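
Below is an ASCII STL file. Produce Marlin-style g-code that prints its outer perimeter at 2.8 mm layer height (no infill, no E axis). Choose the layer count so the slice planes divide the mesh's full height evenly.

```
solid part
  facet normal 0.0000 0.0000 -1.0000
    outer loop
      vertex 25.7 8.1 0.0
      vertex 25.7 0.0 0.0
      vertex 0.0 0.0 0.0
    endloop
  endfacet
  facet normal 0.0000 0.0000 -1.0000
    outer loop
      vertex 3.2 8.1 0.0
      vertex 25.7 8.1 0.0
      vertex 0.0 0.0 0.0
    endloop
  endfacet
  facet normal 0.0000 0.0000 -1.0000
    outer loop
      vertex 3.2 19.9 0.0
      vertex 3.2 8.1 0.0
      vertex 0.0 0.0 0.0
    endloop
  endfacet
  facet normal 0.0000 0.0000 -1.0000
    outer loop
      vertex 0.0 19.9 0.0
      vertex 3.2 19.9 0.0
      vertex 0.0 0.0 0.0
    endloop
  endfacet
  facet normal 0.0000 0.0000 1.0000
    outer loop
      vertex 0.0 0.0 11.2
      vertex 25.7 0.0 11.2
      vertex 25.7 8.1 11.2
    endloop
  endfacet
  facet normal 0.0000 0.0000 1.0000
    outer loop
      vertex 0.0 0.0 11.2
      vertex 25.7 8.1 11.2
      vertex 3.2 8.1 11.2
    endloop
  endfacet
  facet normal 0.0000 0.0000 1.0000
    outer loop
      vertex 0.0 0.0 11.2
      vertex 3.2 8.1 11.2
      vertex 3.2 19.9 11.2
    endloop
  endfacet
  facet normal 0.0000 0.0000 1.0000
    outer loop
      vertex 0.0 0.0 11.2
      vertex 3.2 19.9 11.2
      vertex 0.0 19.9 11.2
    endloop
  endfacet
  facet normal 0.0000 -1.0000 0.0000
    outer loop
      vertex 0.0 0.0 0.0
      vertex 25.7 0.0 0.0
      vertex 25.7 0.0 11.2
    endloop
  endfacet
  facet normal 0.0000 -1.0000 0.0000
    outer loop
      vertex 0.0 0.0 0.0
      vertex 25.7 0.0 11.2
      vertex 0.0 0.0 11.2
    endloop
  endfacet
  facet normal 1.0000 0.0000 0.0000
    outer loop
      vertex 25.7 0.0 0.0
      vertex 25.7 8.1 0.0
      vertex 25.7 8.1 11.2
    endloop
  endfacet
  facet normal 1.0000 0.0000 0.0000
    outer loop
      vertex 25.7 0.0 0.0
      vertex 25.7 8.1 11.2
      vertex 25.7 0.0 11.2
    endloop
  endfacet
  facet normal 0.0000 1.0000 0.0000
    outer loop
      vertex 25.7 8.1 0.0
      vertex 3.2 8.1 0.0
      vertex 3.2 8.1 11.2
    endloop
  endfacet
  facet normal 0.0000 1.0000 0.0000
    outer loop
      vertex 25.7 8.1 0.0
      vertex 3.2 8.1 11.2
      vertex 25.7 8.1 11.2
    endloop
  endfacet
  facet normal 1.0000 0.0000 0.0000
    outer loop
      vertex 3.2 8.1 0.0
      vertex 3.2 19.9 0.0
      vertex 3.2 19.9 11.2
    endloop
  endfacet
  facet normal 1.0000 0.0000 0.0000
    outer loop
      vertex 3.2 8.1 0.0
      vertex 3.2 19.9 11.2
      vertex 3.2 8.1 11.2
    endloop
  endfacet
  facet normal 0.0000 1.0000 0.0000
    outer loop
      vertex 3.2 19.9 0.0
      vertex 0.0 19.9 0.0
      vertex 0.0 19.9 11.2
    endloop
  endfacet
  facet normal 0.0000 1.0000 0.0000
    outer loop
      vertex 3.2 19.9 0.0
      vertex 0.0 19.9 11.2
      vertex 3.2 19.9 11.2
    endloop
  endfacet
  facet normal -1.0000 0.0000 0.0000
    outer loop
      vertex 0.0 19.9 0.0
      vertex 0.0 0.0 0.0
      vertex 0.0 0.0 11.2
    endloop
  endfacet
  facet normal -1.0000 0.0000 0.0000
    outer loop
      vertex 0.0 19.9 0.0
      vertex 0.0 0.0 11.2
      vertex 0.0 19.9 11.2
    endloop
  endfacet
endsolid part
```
; perimeter-only toolpath
G21 ; units = mm
G90 ; absolute positioning
G28 ; home
; layer 1
G0 Z2.8
G0 X0.0 Y0.0
G1 X25.7 Y0.0
G1 X25.7 Y8.1
G1 X3.2 Y8.1
G1 X3.2 Y19.9
G1 X0.0 Y19.9
G1 X0.0 Y0.0
; layer 2
G0 Z5.6
G0 X0.0 Y0.0
G1 X25.7 Y0.0
G1 X25.7 Y8.1
G1 X3.2 Y8.1
G1 X3.2 Y19.9
G1 X0.0 Y19.9
G1 X0.0 Y0.0
; layer 3
G0 Z8.4
G0 X0.0 Y0.0
G1 X25.7 Y0.0
G1 X25.7 Y8.1
G1 X3.2 Y8.1
G1 X3.2 Y19.9
G1 X0.0 Y19.9
G1 X0.0 Y0.0
; layer 4
G0 Z11.2
G0 X0.0 Y0.0
G1 X25.7 Y0.0
G1 X25.7 Y8.1
G1 X3.2 Y8.1
G1 X3.2 Y19.9
G1 X0.0 Y19.9
G1 X0.0 Y0.0
M2 ; end

The solid is an L-shaped prism: outer 25.7 × 19.9 mm, arm thicknesses ≈ 8.1 mm (horizontal) and 3.2 mm (vertical), extruded 11.2 mm in z. Slicing at Δz = 2.8 mm — 4 equal slices spanning the solid's height, so layer i sits at z = i·h/4 — gives 4 non-empty perimeters. Each is a 6-segment closed polygon; G0 lifts to the layer z and rapids to the start vertex, then G1 traces the edges.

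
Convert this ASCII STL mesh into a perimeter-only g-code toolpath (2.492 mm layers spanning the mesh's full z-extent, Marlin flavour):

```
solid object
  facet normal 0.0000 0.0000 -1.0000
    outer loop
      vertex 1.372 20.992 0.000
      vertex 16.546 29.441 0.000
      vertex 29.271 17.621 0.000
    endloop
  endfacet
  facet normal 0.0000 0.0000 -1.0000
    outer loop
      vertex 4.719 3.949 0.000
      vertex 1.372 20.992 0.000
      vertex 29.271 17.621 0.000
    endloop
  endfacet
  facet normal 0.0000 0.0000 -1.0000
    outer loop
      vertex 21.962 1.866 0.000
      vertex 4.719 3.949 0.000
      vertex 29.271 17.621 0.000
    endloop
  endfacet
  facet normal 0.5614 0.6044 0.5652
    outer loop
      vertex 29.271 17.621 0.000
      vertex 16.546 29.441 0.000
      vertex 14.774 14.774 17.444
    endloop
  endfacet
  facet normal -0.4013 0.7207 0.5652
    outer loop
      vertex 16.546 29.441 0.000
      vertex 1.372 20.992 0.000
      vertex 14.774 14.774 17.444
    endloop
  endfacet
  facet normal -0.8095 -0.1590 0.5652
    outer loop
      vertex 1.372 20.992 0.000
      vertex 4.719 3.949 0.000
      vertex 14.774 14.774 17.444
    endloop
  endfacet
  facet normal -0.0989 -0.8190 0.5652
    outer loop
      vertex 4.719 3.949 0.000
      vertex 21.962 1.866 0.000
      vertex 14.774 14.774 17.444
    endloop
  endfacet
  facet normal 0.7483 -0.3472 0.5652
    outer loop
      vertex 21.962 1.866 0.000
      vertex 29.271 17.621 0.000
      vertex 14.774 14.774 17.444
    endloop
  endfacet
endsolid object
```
; perimeter-only toolpath
G21 ; units = mm
G90 ; absolute positioning
G28 ; home
; layer 1
G0 Z2.492
G0 X27.200 Y17.214
G1 X16.293 Y27.346
G1 X3.287 Y20.104
G1 X6.155 Y5.495
G1 X20.935 Y3.710
G1 X27.200 Y17.214
; layer 2
G0 Z4.984
G0 X25.129 Y16.808
G1 X16.040 Y25.250
G1 X5.201 Y19.215
G1 X7.592 Y7.042
G1 X19.908 Y5.554
G1 X25.129 Y16.808
; layer 3
G0 Z7.476
G0 X23.058 Y16.401
G1 X15.787 Y23.155
G1 X7.116 Y18.327
G1 X9.028 Y8.588
G1 X18.881 Y7.398
G1 X23.058 Y16.401
; layer 4
G0 Z9.968
G0 X20.987 Y15.994
G1 X15.533 Y21.060
G1 X9.030 Y17.439
G1 X10.465 Y10.135
G1 X17.855 Y9.242
G1 X20.987 Y15.994
; layer 5
G0 Z12.460
G0 X18.916 Y15.587
G1 X15.280 Y18.965
G1 X10.945 Y16.551
G1 X11.901 Y11.681
G1 X16.828 Y11.086
G1 X18.916 Y15.587
; layer 6
G0 Z14.952
G0 X16.845 Y15.181
G1 X15.027 Y16.869
G1 X12.859 Y15.662
G1 X13.338 Y13.228
G1 X15.801 Y12.930
G1 X16.845 Y15.181
M2 ; end

The solid is a regular 5-sided pyramid, base circumscribed radius ≈ 14.8 mm, apex at z ≈ 17.4 mm. Slicing at Δz = 2.492 mm — 7 equal slices spanning the solid's height, so layer i sits at z = i·h/7 — gives 6 non-empty perimeters. Each is a 5-segment closed polygon; G0 lifts to the layer z and rapids to the start vertex, then G1 traces the edges. The cross-section shrinks linearly with z (the slice at the apex is degenerate and omitted).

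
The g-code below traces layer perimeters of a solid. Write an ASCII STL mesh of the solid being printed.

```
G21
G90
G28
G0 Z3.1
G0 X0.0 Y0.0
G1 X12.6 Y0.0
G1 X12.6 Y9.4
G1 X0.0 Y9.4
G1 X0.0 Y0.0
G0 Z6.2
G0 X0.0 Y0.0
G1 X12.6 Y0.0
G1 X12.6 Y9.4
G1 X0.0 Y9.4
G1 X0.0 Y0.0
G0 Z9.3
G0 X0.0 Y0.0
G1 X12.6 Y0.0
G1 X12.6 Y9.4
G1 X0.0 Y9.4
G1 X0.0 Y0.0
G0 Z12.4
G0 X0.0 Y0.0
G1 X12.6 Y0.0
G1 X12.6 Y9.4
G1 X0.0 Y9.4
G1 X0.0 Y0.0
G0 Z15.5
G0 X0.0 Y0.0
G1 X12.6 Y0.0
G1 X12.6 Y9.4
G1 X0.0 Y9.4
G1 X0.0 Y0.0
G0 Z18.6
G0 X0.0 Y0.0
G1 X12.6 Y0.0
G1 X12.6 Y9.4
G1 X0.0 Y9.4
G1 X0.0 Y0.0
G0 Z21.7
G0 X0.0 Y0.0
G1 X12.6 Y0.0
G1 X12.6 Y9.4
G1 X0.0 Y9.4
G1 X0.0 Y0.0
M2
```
solid part
  facet normal 0.0000 0.0000 -1.0000
    outer loop
      vertex 12.6 9.4 0.0
      vertex 12.6 0.0 0.0
      vertex 0.0 0.0 0.0
    endloop
  endfacet
  facet normal 0.0000 0.0000 -1.0000
    outer loop
      vertex 0.0 9.4 0.0
      vertex 12.6 9.4 0.0
      vertex 0.0 0.0 0.0
    endloop
  endfacet
  facet normal 0.0000 0.0000 1.0000
    outer loop
      vertex 0.0 0.0 21.7
      vertex 12.6 0.0 21.7
      vertex 12.6 9.4 21.7
    endloop
  endfacet
  facet normal 0.0000 0.0000 1.0000
    outer loop
      vertex 0.0 0.0 21.7
      vertex 12.6 9.4 21.7
      vertex 0.0 9.4 21.7
    endloop
  endfacet
  facet normal 0.0000 -1.0000 0.0000
    outer loop
      vertex 0.0 0.0 0.0
      vertex 12.6 0.0 0.0
      vertex 12.6 0.0 21.7
    endloop
  endfacet
  facet normal 0.0000 -1.0000 0.0000
    outer loop
      vertex 0.0 0.0 0.0
      vertex 12.6 0.0 21.7
      vertex 0.0 0.0 21.7
    endloop
  endfacet
  facet normal 0.0000 1.0000 0.0000
    outer loop
      vertex 12.6 9.4 21.7
      vertex 12.6 9.4 0.0
      vertex 0.0 9.4 0.0
    endloop
  endfacet
  facet normal 0.0000 1.0000 0.0000
    outer loop
      vertex 0.0 9.4 21.7
      vertex 12.6 9.4 21.7
      vertex 0.0 9.4 0.0
    endloop
  endfacet
  facet normal -1.0000 0.0000 0.0000
    outer loop
      vertex 0.0 9.4 21.7
      vertex 0.0 9.4 0.0
      vertex 0.0 0.0 0.0
    endloop
  endfacet
  facet normal -1.0000 0.0000 0.0000
    outer loop
      vertex 0.0 0.0 21.7
      vertex 0.0 9.4 21.7
      vertex 0.0 0.0 0.0
    endloop
  endfacet
  facet normal 1.0000 0.0000 0.0000
    outer loop
      vertex 12.6 0.0 0.0
      vertex 12.6 9.4 0.0
      vertex 12.6 9.4 21.7
    endloop
  endfacet
  facet normal 1.0000 0.0000 0.0000
    outer loop
      vertex 12.6 0.0 0.0
      vertex 12.6 9.4 21.7
      vertex 12.6 0.0 21.7
    endloop
  endfacet
endsolid part

The G0 Z moves step by Δz≈3.1 mm. Every layer's G1 loop is the same polygon, so the solid is a straight extrusion of it from z=0 to z≈21.7. Closing with flat bottom and top caps and triangulating gives 12 facets — a rectangular box, roughly 12.6 × 9.4 mm footprint and 21.7 mm tall.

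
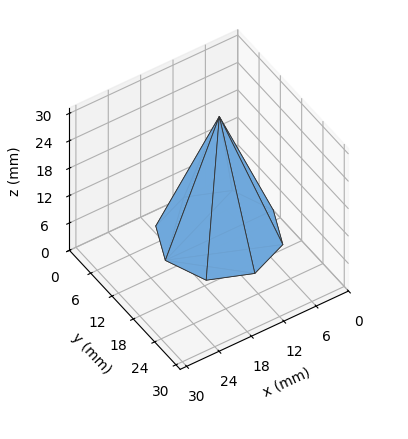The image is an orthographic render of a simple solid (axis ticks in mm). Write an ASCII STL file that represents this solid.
Reading the render: the shape is a regular 8-sided pyramid, base circumscribed radius ≈ 10 mm, apex at z ≈ 26 mm (dimensions read to the nearest mm from the axis ticks). For the STL, each face is triangulated and given an outward normal.

solid part
  facet normal 0.0000 0.0000 -1.0000
    outer loop
      vertex 10.0 20.0 0.0
      vertex 17.1 17.1 0.0
      vertex 20.0 10.0 0.0
    endloop
  endfacet
  facet normal 0.0000 0.0000 -1.0000
    outer loop
      vertex 2.9 17.1 0.0
      vertex 10.0 20.0 0.0
      vertex 20.0 10.0 0.0
    endloop
  endfacet
  facet normal 0.0000 0.0000 -1.0000
    outer loop
      vertex 0.0 10.0 0.0
      vertex 2.9 17.1 0.0
      vertex 20.0 10.0 0.0
    endloop
  endfacet
  facet normal 0.0000 0.0000 -1.0000
    outer loop
      vertex 2.9 2.9 0.0
      vertex 0.0 10.0 0.0
      vertex 20.0 10.0 0.0
    endloop
  endfacet
  facet normal 0.0000 0.0000 -1.0000
    outer loop
      vertex 10.0 0.0 0.0
      vertex 2.9 2.9 0.0
      vertex 20.0 10.0 0.0
    endloop
  endfacet
  facet normal 0.0000 0.0000 -1.0000
    outer loop
      vertex 17.1 2.9 0.0
      vertex 10.0 0.0 0.0
      vertex 20.0 10.0 0.0
    endloop
  endfacet
  facet normal 0.8721 0.3562 0.3354
    outer loop
      vertex 20.0 10.0 0.0
      vertex 17.1 17.1 0.0
      vertex 10.0 10.0 26.0
    endloop
  endfacet
  facet normal 0.3562 0.8721 0.3354
    outer loop
      vertex 17.1 17.1 0.0
      vertex 10.0 20.0 0.0
      vertex 10.0 10.0 26.0
    endloop
  endfacet
  facet normal -0.3562 0.8721 0.3354
    outer loop
      vertex 10.0 20.0 0.0
      vertex 2.9 17.1 0.0
      vertex 10.0 10.0 26.0
    endloop
  endfacet
  facet normal -0.8721 0.3562 0.3354
    outer loop
      vertex 2.9 17.1 0.0
      vertex 0.0 10.0 0.0
      vertex 10.0 10.0 26.0
    endloop
  endfacet
  facet normal -0.8721 -0.3562 0.3354
    outer loop
      vertex 0.0 10.0 0.0
      vertex 2.9 2.9 0.0
      vertex 10.0 10.0 26.0
    endloop
  endfacet
  facet normal -0.3562 -0.8721 0.3354
    outer loop
      vertex 2.9 2.9 0.0
      vertex 10.0 0.0 0.0
      vertex 10.0 10.0 26.0
    endloop
  endfacet
  facet normal 0.3562 -0.8721 0.3354
    outer loop
      vertex 10.0 0.0 0.0
      vertex 17.1 2.9 0.0
      vertex 10.0 10.0 26.0
    endloop
  endfacet
  facet normal 0.8721 -0.3562 0.3354
    outer loop
      vertex 17.1 2.9 0.0
      vertex 20.0 10.0 0.0
      vertex 10.0 10.0 26.0
    endloop
  endfacet
endsolid part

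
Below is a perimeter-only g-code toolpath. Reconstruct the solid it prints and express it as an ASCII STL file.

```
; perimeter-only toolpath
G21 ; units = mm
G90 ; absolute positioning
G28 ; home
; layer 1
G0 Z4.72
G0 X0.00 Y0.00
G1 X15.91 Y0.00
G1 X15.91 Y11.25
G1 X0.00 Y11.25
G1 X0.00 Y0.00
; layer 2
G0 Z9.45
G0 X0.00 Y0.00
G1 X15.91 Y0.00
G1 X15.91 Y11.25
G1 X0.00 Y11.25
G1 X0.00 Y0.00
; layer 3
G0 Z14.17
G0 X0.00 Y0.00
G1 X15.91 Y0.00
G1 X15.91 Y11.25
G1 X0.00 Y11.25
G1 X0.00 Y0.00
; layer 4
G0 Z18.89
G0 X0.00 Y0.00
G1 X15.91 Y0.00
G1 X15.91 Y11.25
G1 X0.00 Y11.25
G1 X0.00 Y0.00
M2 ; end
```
solid part
  facet normal 0.0000 0.0000 -1.0000
    outer loop
      vertex 15.91 11.25 0.00
      vertex 15.91 0.00 0.00
      vertex 0.00 0.00 0.00
    endloop
  endfacet
  facet normal 0.0000 0.0000 -1.0000
    outer loop
      vertex 0.00 11.25 0.00
      vertex 15.91 11.25 0.00
      vertex 0.00 0.00 0.00
    endloop
  endfacet
  facet normal 0.0000 0.0000 1.0000
    outer loop
      vertex 0.00 0.00 18.89
      vertex 15.91 0.00 18.89
      vertex 15.91 11.25 18.89
    endloop
  endfacet
  facet normal 0.0000 0.0000 1.0000
    outer loop
      vertex 0.00 0.00 18.89
      vertex 15.91 11.25 18.89
      vertex 0.00 11.25 18.89
    endloop
  endfacet
  facet normal 0.0000 -1.0000 0.0000
    outer loop
      vertex 0.00 0.00 0.00
      vertex 15.91 0.00 0.00
      vertex 15.91 0.00 18.89
    endloop
  endfacet
  facet normal 0.0000 -1.0000 0.0000
    outer loop
      vertex 0.00 0.00 0.00
      vertex 15.91 0.00 18.89
      vertex 0.00 0.00 18.89
    endloop
  endfacet
  facet normal 0.0000 1.0000 0.0000
    outer loop
      vertex 15.91 11.25 18.89
      vertex 15.91 11.25 0.00
      vertex 0.00 11.25 0.00
    endloop
  endfacet
  facet normal 0.0000 1.0000 0.0000
    outer loop
      vertex 0.00 11.25 18.89
      vertex 15.91 11.25 18.89
      vertex 0.00 11.25 0.00
    endloop
  endfacet
  facet normal -1.0000 0.0000 0.0000
    outer loop
      vertex 0.00 11.25 18.89
      vertex 0.00 11.25 0.00
      vertex 0.00 0.00 0.00
    endloop
  endfacet
  facet normal -1.0000 0.0000 0.0000
    outer loop
      vertex 0.00 0.00 18.89
      vertex 0.00 11.25 18.89
      vertex 0.00 0.00 0.00
    endloop
  endfacet
  facet normal 1.0000 0.0000 0.0000
    outer loop
      vertex 15.91 0.00 0.00
      vertex 15.91 11.25 0.00
      vertex 15.91 11.25 18.89
    endloop
  endfacet
  facet normal 1.0000 0.0000 0.0000
    outer loop
      vertex 15.91 0.00 0.00
      vertex 15.91 11.25 18.89
      vertex 15.91 0.00 18.89
    endloop
  endfacet
endsolid part

The G0 Z moves step by Δz≈4.72 mm. Every layer's G1 loop is the same polygon, so the solid is a straight extrusion of it from z=0 to z≈18.9. Closing with flat bottom and top caps and triangulating gives 12 facets — a rectangular box, roughly 15.9 × 11.2 mm footprint and 18.9 mm tall.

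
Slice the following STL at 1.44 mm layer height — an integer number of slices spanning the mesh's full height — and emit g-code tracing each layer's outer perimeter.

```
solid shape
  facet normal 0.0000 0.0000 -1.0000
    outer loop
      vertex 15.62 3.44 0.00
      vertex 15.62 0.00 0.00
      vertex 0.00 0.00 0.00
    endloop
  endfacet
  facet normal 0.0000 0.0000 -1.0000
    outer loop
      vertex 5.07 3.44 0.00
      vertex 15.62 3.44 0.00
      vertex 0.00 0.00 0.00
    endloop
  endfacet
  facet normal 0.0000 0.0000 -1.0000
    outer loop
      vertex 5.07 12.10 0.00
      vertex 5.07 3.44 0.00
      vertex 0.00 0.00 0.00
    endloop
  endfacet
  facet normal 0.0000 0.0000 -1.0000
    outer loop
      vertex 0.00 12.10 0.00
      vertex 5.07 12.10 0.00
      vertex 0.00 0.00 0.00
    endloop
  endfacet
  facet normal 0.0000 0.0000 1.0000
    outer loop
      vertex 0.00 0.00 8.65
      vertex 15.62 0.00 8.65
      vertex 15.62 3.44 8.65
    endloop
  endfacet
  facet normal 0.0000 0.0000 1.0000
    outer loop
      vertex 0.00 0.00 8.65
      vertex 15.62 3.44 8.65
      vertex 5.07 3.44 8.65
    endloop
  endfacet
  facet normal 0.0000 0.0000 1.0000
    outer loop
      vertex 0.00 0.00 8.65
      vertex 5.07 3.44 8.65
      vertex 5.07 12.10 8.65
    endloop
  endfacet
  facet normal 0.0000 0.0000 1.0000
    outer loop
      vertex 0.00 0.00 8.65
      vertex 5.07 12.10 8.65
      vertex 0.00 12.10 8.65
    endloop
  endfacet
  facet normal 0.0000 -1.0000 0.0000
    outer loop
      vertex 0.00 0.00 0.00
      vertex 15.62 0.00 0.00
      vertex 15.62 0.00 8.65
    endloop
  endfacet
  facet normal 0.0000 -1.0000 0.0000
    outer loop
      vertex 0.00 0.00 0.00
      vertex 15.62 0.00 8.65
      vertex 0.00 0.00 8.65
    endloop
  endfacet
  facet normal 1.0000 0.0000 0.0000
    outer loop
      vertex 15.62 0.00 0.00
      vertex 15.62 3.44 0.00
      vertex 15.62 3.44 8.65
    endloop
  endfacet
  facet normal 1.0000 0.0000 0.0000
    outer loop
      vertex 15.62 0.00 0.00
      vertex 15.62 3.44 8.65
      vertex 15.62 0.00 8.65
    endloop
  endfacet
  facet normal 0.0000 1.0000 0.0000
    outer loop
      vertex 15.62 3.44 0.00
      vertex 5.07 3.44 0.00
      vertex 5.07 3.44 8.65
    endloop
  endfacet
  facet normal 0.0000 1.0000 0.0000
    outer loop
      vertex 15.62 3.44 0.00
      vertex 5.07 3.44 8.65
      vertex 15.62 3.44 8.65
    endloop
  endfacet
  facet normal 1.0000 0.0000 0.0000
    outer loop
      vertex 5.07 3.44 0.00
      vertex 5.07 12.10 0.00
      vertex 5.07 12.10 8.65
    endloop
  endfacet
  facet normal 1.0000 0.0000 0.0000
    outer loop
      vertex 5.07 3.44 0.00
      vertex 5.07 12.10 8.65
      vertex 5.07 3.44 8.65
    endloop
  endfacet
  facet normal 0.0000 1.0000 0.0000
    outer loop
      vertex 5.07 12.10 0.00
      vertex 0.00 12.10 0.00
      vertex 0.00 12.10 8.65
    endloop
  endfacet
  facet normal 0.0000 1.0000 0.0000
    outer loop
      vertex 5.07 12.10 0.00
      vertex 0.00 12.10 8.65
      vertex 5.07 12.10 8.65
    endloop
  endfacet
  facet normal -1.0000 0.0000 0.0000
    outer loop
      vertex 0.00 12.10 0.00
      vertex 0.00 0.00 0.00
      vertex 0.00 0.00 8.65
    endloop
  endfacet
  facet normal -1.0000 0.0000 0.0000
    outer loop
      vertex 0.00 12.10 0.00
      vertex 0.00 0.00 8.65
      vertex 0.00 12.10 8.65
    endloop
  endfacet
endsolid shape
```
; perimeter-only toolpath
G21 ; units = mm
G90 ; absolute positioning
G28 ; home
; layer 1
G0 Z1.44
G0 X0.00 Y0.00
G1 X15.62 Y0.00
G1 X15.62 Y3.44
G1 X5.07 Y3.44
G1 X5.07 Y12.10
G1 X0.00 Y12.10
G1 X0.00 Y0.00
; layer 2
G0 Z2.88
G0 X0.00 Y0.00
G1 X15.62 Y0.00
G1 X15.62 Y3.44
G1 X5.07 Y3.44
G1 X5.07 Y12.10
G1 X0.00 Y12.10
G1 X0.00 Y0.00
; layer 3
G0 Z4.33
G0 X0.00 Y0.00
G1 X15.62 Y0.00
G1 X15.62 Y3.44
G1 X5.07 Y3.44
G1 X5.07 Y12.10
G1 X0.00 Y12.10
G1 X0.00 Y0.00
; layer 4
G0 Z5.77
G0 X0.00 Y0.00
G1 X15.62 Y0.00
G1 X15.62 Y3.44
G1 X5.07 Y3.44
G1 X5.07 Y12.10
G1 X0.00 Y12.10
G1 X0.00 Y0.00
; layer 5
G0 Z7.21
G0 X0.00 Y0.00
G1 X15.62 Y0.00
G1 X15.62 Y3.44
G1 X5.07 Y3.44
G1 X5.07 Y12.10
G1 X0.00 Y12.10
G1 X0.00 Y0.00
; layer 6
G0 Z8.65
G0 X0.00 Y0.00
G1 X15.62 Y0.00
G1 X15.62 Y3.44
G1 X5.07 Y3.44
G1 X5.07 Y12.10
G1 X0.00 Y12.10
G1 X0.00 Y0.00
M2 ; end

The solid is an L-shaped prism: outer 15.6 × 12.1 mm, arm thicknesses ≈ 3.44 mm (horizontal) and 5.07 mm (vertical), extruded 8.65 mm in z. Slicing at Δz = 1.44 mm — 6 equal slices spanning the solid's height, so layer i sits at z = i·h/6 — gives 6 non-empty perimeters. Each is a 6-segment closed polygon; G0 lifts to the layer z and rapids to the start vertex, then G1 traces the edges.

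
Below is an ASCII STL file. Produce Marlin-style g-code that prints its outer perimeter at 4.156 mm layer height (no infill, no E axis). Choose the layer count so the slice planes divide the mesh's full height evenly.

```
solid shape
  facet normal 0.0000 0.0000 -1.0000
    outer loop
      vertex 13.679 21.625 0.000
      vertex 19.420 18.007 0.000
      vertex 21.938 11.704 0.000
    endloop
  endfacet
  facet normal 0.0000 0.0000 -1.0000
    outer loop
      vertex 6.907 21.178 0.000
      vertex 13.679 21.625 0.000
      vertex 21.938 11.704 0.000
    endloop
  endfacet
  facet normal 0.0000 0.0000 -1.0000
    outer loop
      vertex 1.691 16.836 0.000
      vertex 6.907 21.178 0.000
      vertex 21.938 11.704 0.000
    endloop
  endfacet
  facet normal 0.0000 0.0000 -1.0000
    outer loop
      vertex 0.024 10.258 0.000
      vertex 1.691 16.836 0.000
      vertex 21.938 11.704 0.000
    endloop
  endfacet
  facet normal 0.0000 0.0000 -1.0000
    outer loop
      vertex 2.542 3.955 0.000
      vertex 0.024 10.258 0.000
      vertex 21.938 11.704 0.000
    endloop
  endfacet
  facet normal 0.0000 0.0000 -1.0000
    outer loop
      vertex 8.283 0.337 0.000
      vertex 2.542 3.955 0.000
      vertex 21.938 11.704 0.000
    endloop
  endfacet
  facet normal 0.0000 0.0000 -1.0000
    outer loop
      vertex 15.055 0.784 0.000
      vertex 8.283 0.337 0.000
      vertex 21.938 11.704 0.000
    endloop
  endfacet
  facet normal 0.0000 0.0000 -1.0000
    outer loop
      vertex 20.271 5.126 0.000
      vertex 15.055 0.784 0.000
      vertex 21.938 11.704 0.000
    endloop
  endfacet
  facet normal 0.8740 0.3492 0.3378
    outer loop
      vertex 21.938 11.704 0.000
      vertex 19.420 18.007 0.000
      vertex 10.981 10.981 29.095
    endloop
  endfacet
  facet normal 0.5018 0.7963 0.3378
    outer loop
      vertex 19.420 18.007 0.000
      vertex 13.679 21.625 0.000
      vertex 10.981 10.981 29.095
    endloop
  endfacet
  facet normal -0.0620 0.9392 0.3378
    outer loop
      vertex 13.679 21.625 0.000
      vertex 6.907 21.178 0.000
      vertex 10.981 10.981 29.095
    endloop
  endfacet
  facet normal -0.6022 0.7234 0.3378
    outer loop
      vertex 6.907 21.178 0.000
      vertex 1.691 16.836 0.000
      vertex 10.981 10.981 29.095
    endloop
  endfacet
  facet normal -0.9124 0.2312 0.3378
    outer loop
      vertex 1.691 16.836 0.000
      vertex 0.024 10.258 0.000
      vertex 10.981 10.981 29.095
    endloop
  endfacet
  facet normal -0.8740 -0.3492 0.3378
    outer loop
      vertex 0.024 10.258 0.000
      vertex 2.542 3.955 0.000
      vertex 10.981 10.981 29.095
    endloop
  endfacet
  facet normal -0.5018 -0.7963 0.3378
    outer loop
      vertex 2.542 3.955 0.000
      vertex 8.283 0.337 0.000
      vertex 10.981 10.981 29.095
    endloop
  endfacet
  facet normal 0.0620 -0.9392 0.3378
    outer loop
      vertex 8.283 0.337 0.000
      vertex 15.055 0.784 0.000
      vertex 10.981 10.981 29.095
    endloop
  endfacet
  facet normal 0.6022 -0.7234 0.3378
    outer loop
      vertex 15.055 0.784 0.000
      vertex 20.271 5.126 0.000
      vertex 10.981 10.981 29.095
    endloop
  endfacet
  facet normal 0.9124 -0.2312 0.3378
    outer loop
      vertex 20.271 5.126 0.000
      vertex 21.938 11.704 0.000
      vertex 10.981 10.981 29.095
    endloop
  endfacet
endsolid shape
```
; perimeter-only toolpath
G21 ; units = mm
G90 ; absolute positioning
G28 ; home
; layer 1
G0 Z4.156
G0 X20.373 Y11.601
G1 X18.214 Y17.003
G1 X13.294 Y20.104
G1 X7.489 Y19.721
G1 X3.018 Y16.000
G1 X1.589 Y10.361
G1 X3.748 Y4.959
G1 X8.668 Y1.858
G1 X14.473 Y2.241
G1 X18.944 Y5.962
G1 X20.373 Y11.601
; layer 2
G0 Z8.313
G0 X18.807 Y11.497
G1 X17.009 Y16.000
G1 X12.908 Y18.584
G1 X8.071 Y18.265
G1 X4.345 Y15.163
G1 X3.155 Y10.465
G1 X4.953 Y5.962
G1 X9.054 Y3.378
G1 X13.891 Y3.697
G1 X17.617 Y6.799
G1 X18.807 Y11.497
; layer 3
G0 Z12.469
G0 X17.242 Y11.394
G1 X15.803 Y14.996
G1 X12.523 Y17.063
G1 X8.653 Y16.808
G1 X5.672 Y14.327
G1 X4.720 Y10.568
G1 X6.159 Y6.966
G1 X9.439 Y4.899
G1 X13.309 Y5.154
G1 X16.290 Y7.635
G1 X17.242 Y11.394
; layer 4
G0 Z16.626
G0 X15.677 Y11.291
G1 X14.598 Y13.992
G1 X12.137 Y15.543
G1 X9.235 Y15.351
G1 X7.000 Y13.490
G1 X6.285 Y10.671
G1 X7.364 Y7.970
G1 X9.825 Y6.419
G1 X12.727 Y6.611
G1 X14.962 Y8.472
G1 X15.677 Y11.291
; layer 5
G0 Z20.782
G0 X14.112 Y11.188
G1 X13.392 Y12.988
G1 X11.752 Y14.022
G1 X9.817 Y13.894
G1 X8.327 Y12.654
G1 X7.850 Y10.774
G1 X8.570 Y8.974
G1 X10.210 Y7.940
G1 X12.145 Y8.068
G1 X13.635 Y9.308
G1 X14.112 Y11.188
; layer 6
G0 Z24.939
G0 X12.546 Y11.084
G1 X12.187 Y11.985
G1 X11.366 Y12.502
G1 X10.399 Y12.438
G1 X9.654 Y11.817
G1 X9.416 Y10.878
G1 X9.775 Y9.977
G1 X10.596 Y9.460
G1 X11.563 Y9.524
G1 X12.308 Y10.145
G1 X12.546 Y11.084
M2 ; end

The solid is a regular 10-sided pyramid, base circumscribed radius ≈ 11 mm, apex at z ≈ 29.1 mm. Slicing at Δz = 4.156 mm — 7 equal slices spanning the solid's height, so layer i sits at z = i·h/7 — gives 6 non-empty perimeters. Each is a 10-segment closed polygon; G0 lifts to the layer z and rapids to the start vertex, then G1 traces the edges. The cross-section shrinks linearly with z (the slice at the apex is degenerate and omitted).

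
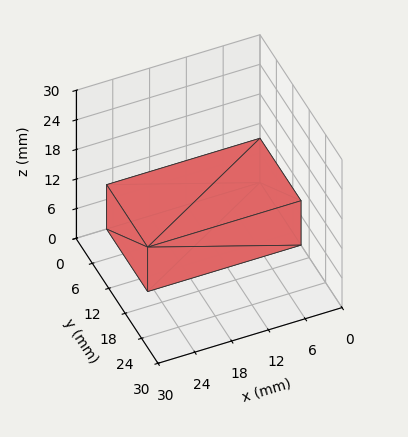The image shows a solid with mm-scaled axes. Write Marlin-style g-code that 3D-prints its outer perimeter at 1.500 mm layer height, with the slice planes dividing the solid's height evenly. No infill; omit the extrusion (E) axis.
Reading the render: the shape is a rectangular box, roughly 25 × 15 mm footprint and 9 mm tall (dimensions read to the nearest mm from the axis ticks). For the g-code, the solid's height is divided into equal slices at the stated Δz and each level perimeter traced with G1 moves after a G0 lift.

; perimeter-only toolpath
G21 ; units = mm
G90 ; absolute positioning
G28 ; home
; layer 1
G0 Z1.500
G0 X0.000 Y0.000
G1 X25.000 Y0.000
G1 X25.000 Y15.000
G1 X0.000 Y15.000
G1 X0.000 Y0.000
; layer 2
G0 Z3.000
G0 X0.000 Y0.000
G1 X25.000 Y0.000
G1 X25.000 Y15.000
G1 X0.000 Y15.000
G1 X0.000 Y0.000
; layer 3
G0 Z4.500
G0 X0.000 Y0.000
G1 X25.000 Y0.000
G1 X25.000 Y15.000
G1 X0.000 Y15.000
G1 X0.000 Y0.000
; layer 4
G0 Z6.000
G0 X0.000 Y0.000
G1 X25.000 Y0.000
G1 X25.000 Y15.000
G1 X0.000 Y15.000
G1 X0.000 Y0.000
; layer 5
G0 Z7.500
G0 X0.000 Y0.000
G1 X25.000 Y0.000
G1 X25.000 Y15.000
G1 X0.000 Y15.000
G1 X0.000 Y0.000
; layer 6
G0 Z9.000
G0 X0.000 Y0.000
G1 X25.000 Y0.000
G1 X25.000 Y15.000
G1 X0.000 Y15.000
G1 X0.000 Y0.000
M2 ; end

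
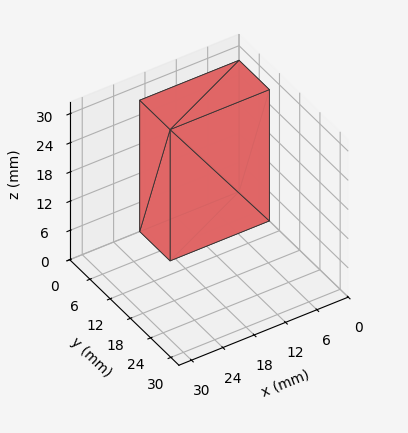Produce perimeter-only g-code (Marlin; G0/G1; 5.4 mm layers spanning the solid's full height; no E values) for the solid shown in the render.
Reading the render: the shape is a rectangular box, roughly 19 × 9 mm footprint and 27 mm tall (dimensions read to the nearest mm from the axis ticks). For the g-code, the solid's height is divided into equal slices at the stated Δz and each level perimeter traced with G1 moves after a G0 lift.

; perimeter-only toolpath
G21 ; units = mm
G90 ; absolute positioning
G28 ; home
; layer 1
G0 Z5.4
G0 X0.0 Y0.0
G1 X19.0 Y0.0
G1 X19.0 Y9.0
G1 X0.0 Y9.0
G1 X0.0 Y0.0
; layer 2
G0 Z10.8
G0 X0.0 Y0.0
G1 X19.0 Y0.0
G1 X19.0 Y9.0
G1 X0.0 Y9.0
G1 X0.0 Y0.0
; layer 3
G0 Z16.2
G0 X0.0 Y0.0
G1 X19.0 Y0.0
G1 X19.0 Y9.0
G1 X0.0 Y9.0
G1 X0.0 Y0.0
; layer 4
G0 Z21.6
G0 X0.0 Y0.0
G1 X19.0 Y0.0
G1 X19.0 Y9.0
G1 X0.0 Y9.0
G1 X0.0 Y0.0
; layer 5
G0 Z27.0
G0 X0.0 Y0.0
G1 X19.0 Y0.0
G1 X19.0 Y9.0
G1 X0.0 Y9.0
G1 X0.0 Y0.0
M2 ; end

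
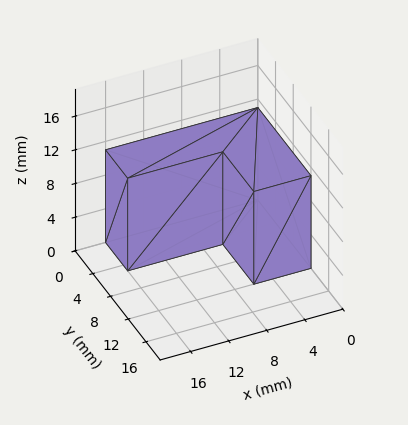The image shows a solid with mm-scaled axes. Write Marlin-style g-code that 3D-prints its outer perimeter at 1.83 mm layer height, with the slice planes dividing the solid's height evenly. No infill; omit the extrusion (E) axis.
Reading the render: the shape is an L-shaped prism: outer 16 × 12 mm, arm thicknesses ≈ 5 mm (horizontal) and 6 mm (vertical), extruded 11 mm in z (dimensions read to the nearest mm from the axis ticks). For the g-code, the solid's height is divided into equal slices at the stated Δz and each level perimeter traced with G1 moves after a G0 lift.

; perimeter-only toolpath
G21 ; units = mm
G90 ; absolute positioning
G28 ; home
; layer 1
G0 Z1.83
G0 X0.00 Y0.00
G1 X16.00 Y0.00
G1 X16.00 Y5.00
G1 X6.00 Y5.00
G1 X6.00 Y12.00
G1 X0.00 Y12.00
G1 X0.00 Y0.00
; layer 2
G0 Z3.67
G0 X0.00 Y0.00
G1 X16.00 Y0.00
G1 X16.00 Y5.00
G1 X6.00 Y5.00
G1 X6.00 Y12.00
G1 X0.00 Y12.00
G1 X0.00 Y0.00
; layer 3
G0 Z5.50
G0 X0.00 Y0.00
G1 X16.00 Y0.00
G1 X16.00 Y5.00
G1 X6.00 Y5.00
G1 X6.00 Y12.00
G1 X0.00 Y12.00
G1 X0.00 Y0.00
; layer 4
G0 Z7.33
G0 X0.00 Y0.00
G1 X16.00 Y0.00
G1 X16.00 Y5.00
G1 X6.00 Y5.00
G1 X6.00 Y12.00
G1 X0.00 Y12.00
G1 X0.00 Y0.00
; layer 5
G0 Z9.17
G0 X0.00 Y0.00
G1 X16.00 Y0.00
G1 X16.00 Y5.00
G1 X6.00 Y5.00
G1 X6.00 Y12.00
G1 X0.00 Y12.00
G1 X0.00 Y0.00
; layer 6
G0 Z11.00
G0 X0.00 Y0.00
G1 X16.00 Y0.00
G1 X16.00 Y5.00
G1 X6.00 Y5.00
G1 X6.00 Y12.00
G1 X0.00 Y12.00
G1 X0.00 Y0.00
M2 ; end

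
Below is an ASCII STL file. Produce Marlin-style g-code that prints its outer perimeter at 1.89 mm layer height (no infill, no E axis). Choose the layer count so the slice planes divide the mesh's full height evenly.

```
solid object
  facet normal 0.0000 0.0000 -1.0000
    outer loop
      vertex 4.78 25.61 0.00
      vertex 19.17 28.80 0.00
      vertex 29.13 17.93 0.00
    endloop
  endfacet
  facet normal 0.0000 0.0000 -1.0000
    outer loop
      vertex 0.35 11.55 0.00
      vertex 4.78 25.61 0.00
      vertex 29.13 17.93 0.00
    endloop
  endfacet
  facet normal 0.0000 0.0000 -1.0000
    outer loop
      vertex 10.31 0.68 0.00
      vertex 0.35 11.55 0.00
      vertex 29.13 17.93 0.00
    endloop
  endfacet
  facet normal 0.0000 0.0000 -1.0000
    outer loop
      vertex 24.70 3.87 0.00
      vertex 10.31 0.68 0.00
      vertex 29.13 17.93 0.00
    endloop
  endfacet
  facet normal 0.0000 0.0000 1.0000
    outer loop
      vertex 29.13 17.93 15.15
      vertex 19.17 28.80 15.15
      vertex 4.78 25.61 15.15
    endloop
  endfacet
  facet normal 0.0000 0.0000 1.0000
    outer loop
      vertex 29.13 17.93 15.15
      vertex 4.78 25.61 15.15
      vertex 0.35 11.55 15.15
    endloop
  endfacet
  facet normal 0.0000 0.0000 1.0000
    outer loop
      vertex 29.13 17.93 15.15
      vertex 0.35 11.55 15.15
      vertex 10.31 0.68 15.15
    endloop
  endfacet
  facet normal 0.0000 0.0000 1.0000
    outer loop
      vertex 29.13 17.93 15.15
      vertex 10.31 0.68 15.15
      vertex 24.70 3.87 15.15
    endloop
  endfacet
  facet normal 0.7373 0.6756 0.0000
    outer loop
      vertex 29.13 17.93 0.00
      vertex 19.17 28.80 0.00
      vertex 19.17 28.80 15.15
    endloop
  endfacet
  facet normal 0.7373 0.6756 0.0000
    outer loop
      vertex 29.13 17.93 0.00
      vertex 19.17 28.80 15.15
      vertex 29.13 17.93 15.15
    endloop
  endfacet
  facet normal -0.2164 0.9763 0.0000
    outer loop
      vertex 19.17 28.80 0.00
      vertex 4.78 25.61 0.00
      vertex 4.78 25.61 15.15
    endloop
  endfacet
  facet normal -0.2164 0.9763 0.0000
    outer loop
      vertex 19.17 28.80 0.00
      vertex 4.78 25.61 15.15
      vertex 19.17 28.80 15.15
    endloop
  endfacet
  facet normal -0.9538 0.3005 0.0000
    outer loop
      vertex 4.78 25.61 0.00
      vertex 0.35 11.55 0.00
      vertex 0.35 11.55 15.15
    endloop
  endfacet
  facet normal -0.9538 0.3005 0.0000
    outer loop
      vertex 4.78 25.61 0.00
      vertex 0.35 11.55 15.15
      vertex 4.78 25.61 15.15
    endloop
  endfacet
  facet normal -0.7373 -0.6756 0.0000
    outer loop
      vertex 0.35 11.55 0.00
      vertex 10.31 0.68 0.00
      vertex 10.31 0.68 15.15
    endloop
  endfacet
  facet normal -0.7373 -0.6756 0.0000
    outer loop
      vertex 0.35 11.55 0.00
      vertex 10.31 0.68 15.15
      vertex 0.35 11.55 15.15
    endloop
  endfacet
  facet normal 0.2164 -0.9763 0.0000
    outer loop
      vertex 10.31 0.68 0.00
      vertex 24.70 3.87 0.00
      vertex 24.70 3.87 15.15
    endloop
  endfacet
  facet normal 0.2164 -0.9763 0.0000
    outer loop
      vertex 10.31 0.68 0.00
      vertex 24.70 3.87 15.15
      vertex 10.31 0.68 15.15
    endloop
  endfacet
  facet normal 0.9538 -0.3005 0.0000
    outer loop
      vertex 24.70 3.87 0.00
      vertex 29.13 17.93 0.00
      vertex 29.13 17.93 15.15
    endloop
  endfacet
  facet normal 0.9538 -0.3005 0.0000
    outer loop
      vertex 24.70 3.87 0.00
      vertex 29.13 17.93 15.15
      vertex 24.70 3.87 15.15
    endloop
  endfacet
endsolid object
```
; perimeter-only toolpath
G21 ; units = mm
G90 ; absolute positioning
G28 ; home
; layer 1
G0 Z1.89
G0 X29.13 Y17.93
G1 X19.17 Y28.80
G1 X4.78 Y25.61
G1 X0.35 Y11.55
G1 X10.31 Y0.68
G1 X24.70 Y3.87
G1 X29.13 Y17.93
; layer 2
G0 Z3.79
G0 X29.13 Y17.93
G1 X19.17 Y28.80
G1 X4.78 Y25.61
G1 X0.35 Y11.55
G1 X10.31 Y0.68
G1 X24.70 Y3.87
G1 X29.13 Y17.93
; layer 3
G0 Z5.68
G0 X29.13 Y17.93
G1 X19.17 Y28.80
G1 X4.78 Y25.61
G1 X0.35 Y11.55
G1 X10.31 Y0.68
G1 X24.70 Y3.87
G1 X29.13 Y17.93
; layer 4
G0 Z7.58
G0 X29.13 Y17.93
G1 X19.17 Y28.80
G1 X4.78 Y25.61
G1 X0.35 Y11.55
G1 X10.31 Y0.68
G1 X24.70 Y3.87
G1 X29.13 Y17.93
; layer 5
G0 Z9.47
G0 X29.13 Y17.93
G1 X19.17 Y28.80
G1 X4.78 Y25.61
G1 X0.35 Y11.55
G1 X10.31 Y0.68
G1 X24.70 Y3.87
G1 X29.13 Y17.93
; layer 6
G0 Z11.36
G0 X29.13 Y17.93
G1 X19.17 Y28.80
G1 X4.78 Y25.61
G1 X0.35 Y11.55
G1 X10.31 Y0.68
G1 X24.70 Y3.87
G1 X29.13 Y17.93
; layer 7
G0 Z13.26
G0 X29.13 Y17.93
G1 X19.17 Y28.80
G1 X4.78 Y25.61
G1 X0.35 Y11.55
G1 X10.31 Y0.68
G1 X24.70 Y3.87
G1 X29.13 Y17.93
; layer 8
G0 Z15.15
G0 X29.13 Y17.93
G1 X19.17 Y28.80
G1 X4.78 Y25.61
G1 X0.35 Y11.55
G1 X10.31 Y0.68
G1 X24.70 Y3.87
G1 X29.13 Y17.93
M2 ; end

The solid is a regular 6-sided prism (a cylinder approximated with 6 flat sides), circumscribed radius ≈ 14.7 mm, height ≈ 15.2 mm. Slicing at Δz = 1.89 mm — 8 equal slices spanning the solid's height, so layer i sits at z = i·h/8 — gives 8 non-empty perimeters. Each is a 6-segment closed polygon; G0 lifts to the layer z and rapids to the start vertex, then G1 traces the edges.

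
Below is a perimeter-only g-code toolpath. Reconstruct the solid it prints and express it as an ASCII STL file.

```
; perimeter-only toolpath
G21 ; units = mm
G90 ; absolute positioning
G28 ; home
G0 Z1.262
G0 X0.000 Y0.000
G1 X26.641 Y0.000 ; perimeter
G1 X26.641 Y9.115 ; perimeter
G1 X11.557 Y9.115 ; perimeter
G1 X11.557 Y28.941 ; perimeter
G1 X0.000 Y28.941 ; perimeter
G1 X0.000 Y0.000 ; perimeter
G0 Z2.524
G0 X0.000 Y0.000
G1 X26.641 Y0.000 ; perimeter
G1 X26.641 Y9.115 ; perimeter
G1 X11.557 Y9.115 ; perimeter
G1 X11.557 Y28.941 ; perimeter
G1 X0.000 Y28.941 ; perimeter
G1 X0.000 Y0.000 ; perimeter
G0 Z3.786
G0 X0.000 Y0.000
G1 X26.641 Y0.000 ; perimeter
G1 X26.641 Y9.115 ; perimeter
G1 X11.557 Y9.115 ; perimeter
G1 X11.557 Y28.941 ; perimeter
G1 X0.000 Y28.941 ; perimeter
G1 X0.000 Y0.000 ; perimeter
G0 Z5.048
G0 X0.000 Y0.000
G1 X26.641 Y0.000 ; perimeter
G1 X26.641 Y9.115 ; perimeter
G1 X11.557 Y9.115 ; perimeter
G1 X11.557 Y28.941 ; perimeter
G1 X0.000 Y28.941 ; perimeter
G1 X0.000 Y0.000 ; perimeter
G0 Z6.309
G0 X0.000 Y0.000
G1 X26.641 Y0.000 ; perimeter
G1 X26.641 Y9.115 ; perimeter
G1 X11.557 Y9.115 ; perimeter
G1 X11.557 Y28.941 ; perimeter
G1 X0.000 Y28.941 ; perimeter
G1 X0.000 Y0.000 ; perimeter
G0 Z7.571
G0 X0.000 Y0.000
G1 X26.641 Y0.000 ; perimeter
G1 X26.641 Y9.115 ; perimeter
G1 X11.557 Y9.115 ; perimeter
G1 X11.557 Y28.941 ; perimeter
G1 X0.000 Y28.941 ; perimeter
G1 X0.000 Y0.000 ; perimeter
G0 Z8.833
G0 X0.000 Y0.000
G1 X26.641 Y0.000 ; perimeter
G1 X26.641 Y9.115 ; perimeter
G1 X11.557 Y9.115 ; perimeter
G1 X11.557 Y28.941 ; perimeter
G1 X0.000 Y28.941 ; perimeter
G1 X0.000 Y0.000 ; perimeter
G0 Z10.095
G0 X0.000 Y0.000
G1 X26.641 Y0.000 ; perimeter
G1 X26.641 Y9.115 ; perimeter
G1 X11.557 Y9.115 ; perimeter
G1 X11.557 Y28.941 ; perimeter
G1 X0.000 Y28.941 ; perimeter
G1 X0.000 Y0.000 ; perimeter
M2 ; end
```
solid part
  facet normal 0.0000 0.0000 -1.0000
    outer loop
      vertex 26.641 9.115 0.000
      vertex 26.641 0.000 0.000
      vertex 0.000 0.000 0.000
    endloop
  endfacet
  facet normal 0.0000 0.0000 -1.0000
    outer loop
      vertex 11.557 9.115 0.000
      vertex 26.641 9.115 0.000
      vertex 0.000 0.000 0.000
    endloop
  endfacet
  facet normal 0.0000 0.0000 -1.0000
    outer loop
      vertex 11.557 28.941 0.000
      vertex 11.557 9.115 0.000
      vertex 0.000 0.000 0.000
    endloop
  endfacet
  facet normal 0.0000 0.0000 -1.0000
    outer loop
      vertex 0.000 28.941 0.000
      vertex 11.557 28.941 0.000
      vertex 0.000 0.000 0.000
    endloop
  endfacet
  facet normal 0.0000 0.0000 1.0000
    outer loop
      vertex 0.000 0.000 10.095
      vertex 26.641 0.000 10.095
      vertex 26.641 9.115 10.095
    endloop
  endfacet
  facet normal 0.0000 0.0000 1.0000
    outer loop
      vertex 0.000 0.000 10.095
      vertex 26.641 9.115 10.095
      vertex 11.557 9.115 10.095
    endloop
  endfacet
  facet normal 0.0000 0.0000 1.0000
    outer loop
      vertex 0.000 0.000 10.095
      vertex 11.557 9.115 10.095
      vertex 11.557 28.941 10.095
    endloop
  endfacet
  facet normal 0.0000 0.0000 1.0000
    outer loop
      vertex 0.000 0.000 10.095
      vertex 11.557 28.941 10.095
      vertex 0.000 28.941 10.095
    endloop
  endfacet
  facet normal 0.0000 -1.0000 0.0000
    outer loop
      vertex 0.000 0.000 0.000
      vertex 26.641 0.000 0.000
      vertex 26.641 0.000 10.095
    endloop
  endfacet
  facet normal 0.0000 -1.0000 0.0000
    outer loop
      vertex 0.000 0.000 0.000
      vertex 26.641 0.000 10.095
      vertex 0.000 0.000 10.095
    endloop
  endfacet
  facet normal 1.0000 0.0000 0.0000
    outer loop
      vertex 26.641 0.000 0.000
      vertex 26.641 9.115 0.000
      vertex 26.641 9.115 10.095
    endloop
  endfacet
  facet normal 1.0000 0.0000 0.0000
    outer loop
      vertex 26.641 0.000 0.000
      vertex 26.641 9.115 10.095
      vertex 26.641 0.000 10.095
    endloop
  endfacet
  facet normal 0.0000 1.0000 0.0000
    outer loop
      vertex 26.641 9.115 0.000
      vertex 11.557 9.115 0.000
      vertex 11.557 9.115 10.095
    endloop
  endfacet
  facet normal 0.0000 1.0000 0.0000
    outer loop
      vertex 26.641 9.115 0.000
      vertex 11.557 9.115 10.095
      vertex 26.641 9.115 10.095
    endloop
  endfacet
  facet normal 1.0000 0.0000 0.0000
    outer loop
      vertex 11.557 9.115 0.000
      vertex 11.557 28.941 0.000
      vertex 11.557 28.941 10.095
    endloop
  endfacet
  facet normal 1.0000 0.0000 0.0000
    outer loop
      vertex 11.557 9.115 0.000
      vertex 11.557 28.941 10.095
      vertex 11.557 9.115 10.095
    endloop
  endfacet
  facet normal 0.0000 1.0000 0.0000
    outer loop
      vertex 11.557 28.941 0.000
      vertex 0.000 28.941 0.000
      vertex 0.000 28.941 10.095
    endloop
  endfacet
  facet normal 0.0000 1.0000 0.0000
    outer loop
      vertex 11.557 28.941 0.000
      vertex 0.000 28.941 10.095
      vertex 11.557 28.941 10.095
    endloop
  endfacet
  facet normal -1.0000 0.0000 0.0000
    outer loop
      vertex 0.000 28.941 0.000
      vertex 0.000 0.000 0.000
      vertex 0.000 0.000 10.095
    endloop
  endfacet
  facet normal -1.0000 0.0000 0.0000
    outer loop
      vertex 0.000 28.941 0.000
      vertex 0.000 0.000 10.095
      vertex 0.000 28.941 10.095
    endloop
  endfacet
endsolid part

The G0 Z moves step by Δz≈1.262 mm. Every layer's G1 loop is the same polygon, so the solid is a straight extrusion of it from z=0 to z≈10.1. Closing with flat bottom and top caps and triangulating gives 20 facets — an L-shaped prism: outer 26.6 × 28.9 mm, arm thicknesses ≈ 9.12 mm (horizontal) and 11.6 mm (vertical), extruded 10.1 mm in z.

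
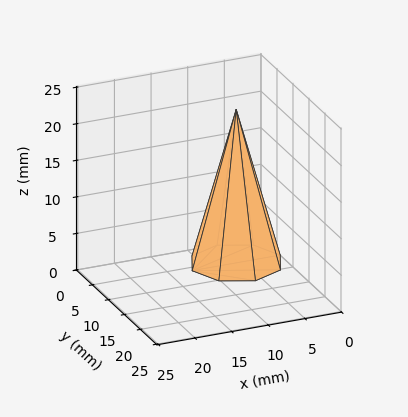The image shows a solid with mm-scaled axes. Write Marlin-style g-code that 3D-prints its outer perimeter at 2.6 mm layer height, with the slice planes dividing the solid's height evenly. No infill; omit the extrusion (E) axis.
Reading the render: the shape is a regular 8-sided pyramid, base circumscribed radius ≈ 6 mm, apex at z ≈ 21 mm (dimensions read to the nearest mm from the axis ticks). For the g-code, the solid's height is divided into equal slices at the stated Δz and each level perimeter traced with G1 moves after a G0 lift.

; perimeter-only toolpath
G21 ; units = mm
G90 ; absolute positioning
G28 ; home
; layer 1
G0 Z2.6
G0 X11.2 Y6.0
G1 X9.7 Y9.7
G1 X6.0 Y11.2
G1 X2.3 Y9.7
G1 X0.8 Y6.0
G1 X2.3 Y2.3
G1 X6.0 Y0.8
G1 X9.7 Y2.3
G1 X11.2 Y6.0
; layer 2
G0 Z5.2
G0 X10.5 Y6.0
G1 X9.1 Y9.1
G1 X6.0 Y10.5
G1 X2.9 Y9.1
G1 X1.5 Y6.0
G1 X2.9 Y2.9
G1 X6.0 Y1.5
G1 X9.1 Y2.9
G1 X10.5 Y6.0
; layer 3
G0 Z7.9
G0 X9.8 Y6.0
G1 X8.6 Y8.6
G1 X6.0 Y9.8
G1 X3.4 Y8.6
G1 X2.2 Y6.0
G1 X3.4 Y3.4
G1 X6.0 Y2.2
G1 X8.6 Y3.4
G1 X9.8 Y6.0
; layer 4
G0 Z10.5
G0 X9.0 Y6.0
G1 X8.1 Y8.1
G1 X6.0 Y9.0
G1 X3.9 Y8.1
G1 X3.0 Y6.0
G1 X3.9 Y3.9
G1 X6.0 Y3.0
G1 X8.1 Y3.9
G1 X9.0 Y6.0
; layer 5
G0 Z13.1
G0 X8.2 Y6.0
G1 X7.6 Y7.6
G1 X6.0 Y8.2
G1 X4.4 Y7.6
G1 X3.8 Y6.0
G1 X4.4 Y4.4
G1 X6.0 Y3.8
G1 X7.6 Y4.4
G1 X8.2 Y6.0
; layer 6
G0 Z15.8
G0 X7.5 Y6.0
G1 X7.0 Y7.0
G1 X6.0 Y7.5
G1 X5.0 Y7.0
G1 X4.5 Y6.0
G1 X5.0 Y5.0
G1 X6.0 Y4.5
G1 X7.0 Y5.0
G1 X7.5 Y6.0
; layer 7
G0 Z18.4
G0 X6.8 Y6.0
G1 X6.5 Y6.5
G1 X6.0 Y6.8
G1 X5.5 Y6.5
G1 X5.2 Y6.0
G1 X5.5 Y5.5
G1 X6.0 Y5.2
G1 X6.5 Y5.5
G1 X6.8 Y6.0
M2 ; end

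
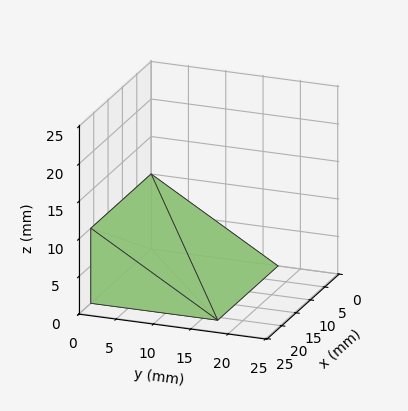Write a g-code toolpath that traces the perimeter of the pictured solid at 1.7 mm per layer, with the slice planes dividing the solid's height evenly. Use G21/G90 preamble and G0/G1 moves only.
Reading the render: the shape is a wedge (ramp): 21 × 17 mm base, rising to 10 mm along the y=0 edge and sloping linearly to z=0 at y=17 (dimensions read to the nearest mm from the axis ticks). For the g-code, the solid's height is divided into equal slices at the stated Δz and each level perimeter traced with G1 moves after a G0 lift.

; perimeter-only toolpath
G21 ; units = mm
G90 ; absolute positioning
G28 ; home
; layer 1
G0 Z1.7
G0 X0.0 Y0.0
G1 X21.0 Y0.0
G1 X21.0 Y14.2
G1 X0.0 Y14.2
G1 X0.0 Y0.0
; layer 2
G0 Z3.3
G0 X0.0 Y0.0
G1 X21.0 Y0.0
G1 X21.0 Y11.3
G1 X0.0 Y11.3
G1 X0.0 Y0.0
; layer 3
G0 Z5.0
G0 X0.0 Y0.0
G1 X21.0 Y0.0
G1 X21.0 Y8.5
G1 X0.0 Y8.5
G1 X0.0 Y0.0
; layer 4
G0 Z6.7
G0 X0.0 Y0.0
G1 X21.0 Y0.0
G1 X21.0 Y5.7
G1 X0.0 Y5.7
G1 X0.0 Y0.0
; layer 5
G0 Z8.3
G0 X0.0 Y0.0
G1 X21.0 Y0.0
G1 X21.0 Y2.8
G1 X0.0 Y2.8
G1 X0.0 Y0.0
M2 ; end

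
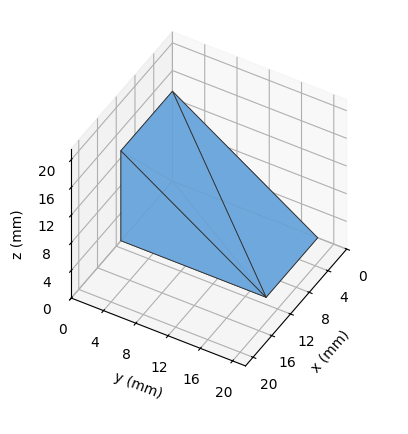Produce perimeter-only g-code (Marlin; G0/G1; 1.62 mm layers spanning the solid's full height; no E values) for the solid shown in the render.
Reading the render: the shape is a wedge (ramp): 11 × 18 mm base, rising to 13 mm along the y=0 edge and sloping linearly to z=0 at y=18 (dimensions read to the nearest mm from the axis ticks). For the g-code, the solid's height is divided into equal slices at the stated Δz and each level perimeter traced with G1 moves after a G0 lift.

; perimeter-only toolpath
G21 ; units = mm
G90 ; absolute positioning
G28 ; home
; layer 1
G0 Z1.62
G0 X0.00 Y0.00
G1 X11.00 Y0.00
G1 X11.00 Y15.75
G1 X0.00 Y15.75
G1 X0.00 Y0.00
; layer 2
G0 Z3.25
G0 X0.00 Y0.00
G1 X11.00 Y0.00
G1 X11.00 Y13.50
G1 X0.00 Y13.50
G1 X0.00 Y0.00
; layer 3
G0 Z4.88
G0 X0.00 Y0.00
G1 X11.00 Y0.00
G1 X11.00 Y11.25
G1 X0.00 Y11.25
G1 X0.00 Y0.00
; layer 4
G0 Z6.50
G0 X0.00 Y0.00
G1 X11.00 Y0.00
G1 X11.00 Y9.00
G1 X0.00 Y9.00
G1 X0.00 Y0.00
; layer 5
G0 Z8.12
G0 X0.00 Y0.00
G1 X11.00 Y0.00
G1 X11.00 Y6.75
G1 X0.00 Y6.75
G1 X0.00 Y0.00
; layer 6
G0 Z9.75
G0 X0.00 Y0.00
G1 X11.00 Y0.00
G1 X11.00 Y4.50
G1 X0.00 Y4.50
G1 X0.00 Y0.00
; layer 7
G0 Z11.38
G0 X0.00 Y0.00
G1 X11.00 Y0.00
G1 X11.00 Y2.25
G1 X0.00 Y2.25
G1 X0.00 Y0.00
M2 ; end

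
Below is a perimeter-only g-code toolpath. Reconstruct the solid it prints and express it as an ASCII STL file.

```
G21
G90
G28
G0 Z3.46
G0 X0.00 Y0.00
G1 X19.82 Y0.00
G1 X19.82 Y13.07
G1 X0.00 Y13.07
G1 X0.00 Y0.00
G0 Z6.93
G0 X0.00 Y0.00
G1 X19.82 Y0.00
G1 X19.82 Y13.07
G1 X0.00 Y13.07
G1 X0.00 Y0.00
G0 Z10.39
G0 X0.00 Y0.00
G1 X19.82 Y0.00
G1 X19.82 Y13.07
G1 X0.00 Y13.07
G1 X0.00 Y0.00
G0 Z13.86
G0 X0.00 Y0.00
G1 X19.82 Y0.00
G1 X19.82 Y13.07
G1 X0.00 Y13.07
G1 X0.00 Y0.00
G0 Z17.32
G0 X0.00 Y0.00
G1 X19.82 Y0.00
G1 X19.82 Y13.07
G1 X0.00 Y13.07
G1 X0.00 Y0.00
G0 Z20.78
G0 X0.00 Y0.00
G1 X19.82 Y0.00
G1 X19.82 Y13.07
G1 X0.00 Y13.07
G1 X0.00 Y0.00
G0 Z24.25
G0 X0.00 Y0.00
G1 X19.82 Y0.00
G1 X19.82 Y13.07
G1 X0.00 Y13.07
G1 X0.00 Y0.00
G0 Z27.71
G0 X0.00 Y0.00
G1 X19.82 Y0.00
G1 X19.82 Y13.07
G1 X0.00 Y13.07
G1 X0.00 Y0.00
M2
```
solid part
  facet normal 0.0000 0.0000 -1.0000
    outer loop
      vertex 19.82 13.07 0.00
      vertex 19.82 0.00 0.00
      vertex 0.00 0.00 0.00
    endloop
  endfacet
  facet normal 0.0000 0.0000 -1.0000
    outer loop
      vertex 0.00 13.07 0.00
      vertex 19.82 13.07 0.00
      vertex 0.00 0.00 0.00
    endloop
  endfacet
  facet normal 0.0000 0.0000 1.0000
    outer loop
      vertex 0.00 0.00 27.71
      vertex 19.82 0.00 27.71
      vertex 19.82 13.07 27.71
    endloop
  endfacet
  facet normal 0.0000 0.0000 1.0000
    outer loop
      vertex 0.00 0.00 27.71
      vertex 19.82 13.07 27.71
      vertex 0.00 13.07 27.71
    endloop
  endfacet
  facet normal 0.0000 -1.0000 0.0000
    outer loop
      vertex 0.00 0.00 0.00
      vertex 19.82 0.00 0.00
      vertex 19.82 0.00 27.71
    endloop
  endfacet
  facet normal 0.0000 -1.0000 0.0000
    outer loop
      vertex 0.00 0.00 0.00
      vertex 19.82 0.00 27.71
      vertex 0.00 0.00 27.71
    endloop
  endfacet
  facet normal 0.0000 1.0000 0.0000
    outer loop
      vertex 19.82 13.07 27.71
      vertex 19.82 13.07 0.00
      vertex 0.00 13.07 0.00
    endloop
  endfacet
  facet normal 0.0000 1.0000 0.0000
    outer loop
      vertex 0.00 13.07 27.71
      vertex 19.82 13.07 27.71
      vertex 0.00 13.07 0.00
    endloop
  endfacet
  facet normal -1.0000 0.0000 0.0000
    outer loop
      vertex 0.00 13.07 27.71
      vertex 0.00 13.07 0.00
      vertex 0.00 0.00 0.00
    endloop
  endfacet
  facet normal -1.0000 0.0000 0.0000
    outer loop
      vertex 0.00 0.00 27.71
      vertex 0.00 13.07 27.71
      vertex 0.00 0.00 0.00
    endloop
  endfacet
  facet normal 1.0000 0.0000 0.0000
    outer loop
      vertex 19.82 0.00 0.00
      vertex 19.82 13.07 0.00
      vertex 19.82 13.07 27.71
    endloop
  endfacet
  facet normal 1.0000 0.0000 0.0000
    outer loop
      vertex 19.82 0.00 0.00
      vertex 19.82 13.07 27.71
      vertex 19.82 0.00 27.71
    endloop
  endfacet
endsolid part

The G0 Z moves step by Δz≈3.46 mm. Every layer's G1 loop is the same polygon, so the solid is a straight extrusion of it from z=0 to z≈27.7. Closing with flat bottom and top caps and triangulating gives 12 facets — a rectangular box, roughly 19.8 × 13.1 mm footprint and 27.7 mm tall.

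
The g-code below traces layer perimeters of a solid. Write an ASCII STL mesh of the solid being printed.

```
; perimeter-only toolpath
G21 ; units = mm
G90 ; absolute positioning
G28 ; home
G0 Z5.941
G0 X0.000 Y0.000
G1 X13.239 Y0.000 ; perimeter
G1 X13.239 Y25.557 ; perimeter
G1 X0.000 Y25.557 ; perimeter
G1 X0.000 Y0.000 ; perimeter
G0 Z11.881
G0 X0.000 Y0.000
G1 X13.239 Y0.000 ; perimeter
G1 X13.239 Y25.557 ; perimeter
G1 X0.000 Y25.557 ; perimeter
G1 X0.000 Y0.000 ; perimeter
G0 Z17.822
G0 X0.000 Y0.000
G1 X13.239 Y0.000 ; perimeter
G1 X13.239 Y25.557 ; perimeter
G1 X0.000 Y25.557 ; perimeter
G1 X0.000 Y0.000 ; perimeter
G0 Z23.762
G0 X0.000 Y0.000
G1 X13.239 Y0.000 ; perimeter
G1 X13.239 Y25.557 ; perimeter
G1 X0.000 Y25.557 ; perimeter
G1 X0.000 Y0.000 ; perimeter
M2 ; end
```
solid part
  facet normal 0.0000 0.0000 -1.0000
    outer loop
      vertex 13.239 25.557 0.000
      vertex 13.239 0.000 0.000
      vertex 0.000 0.000 0.000
    endloop
  endfacet
  facet normal 0.0000 0.0000 -1.0000
    outer loop
      vertex 0.000 25.557 0.000
      vertex 13.239 25.557 0.000
      vertex 0.000 0.000 0.000
    endloop
  endfacet
  facet normal 0.0000 0.0000 1.0000
    outer loop
      vertex 0.000 0.000 23.762
      vertex 13.239 0.000 23.762
      vertex 13.239 25.557 23.762
    endloop
  endfacet
  facet normal 0.0000 0.0000 1.0000
    outer loop
      vertex 0.000 0.000 23.762
      vertex 13.239 25.557 23.762
      vertex 0.000 25.557 23.762
    endloop
  endfacet
  facet normal 0.0000 -1.0000 0.0000
    outer loop
      vertex 0.000 0.000 0.000
      vertex 13.239 0.000 0.000
      vertex 13.239 0.000 23.762
    endloop
  endfacet
  facet normal 0.0000 -1.0000 0.0000
    outer loop
      vertex 0.000 0.000 0.000
      vertex 13.239 0.000 23.762
      vertex 0.000 0.000 23.762
    endloop
  endfacet
  facet normal 0.0000 1.0000 0.0000
    outer loop
      vertex 13.239 25.557 23.762
      vertex 13.239 25.557 0.000
      vertex 0.000 25.557 0.000
    endloop
  endfacet
  facet normal 0.0000 1.0000 0.0000
    outer loop
      vertex 0.000 25.557 23.762
      vertex 13.239 25.557 23.762
      vertex 0.000 25.557 0.000
    endloop
  endfacet
  facet normal -1.0000 0.0000 0.0000
    outer loop
      vertex 0.000 25.557 23.762
      vertex 0.000 25.557 0.000
      vertex 0.000 0.000 0.000
    endloop
  endfacet
  facet normal -1.0000 0.0000 0.0000
    outer loop
      vertex 0.000 0.000 23.762
      vertex 0.000 25.557 23.762
      vertex 0.000 0.000 0.000
    endloop
  endfacet
  facet normal 1.0000 0.0000 0.0000
    outer loop
      vertex 13.239 0.000 0.000
      vertex 13.239 25.557 0.000
      vertex 13.239 25.557 23.762
    endloop
  endfacet
  facet normal 1.0000 0.0000 0.0000
    outer loop
      vertex 13.239 0.000 0.000
      vertex 13.239 25.557 23.762
      vertex 13.239 0.000 23.762
    endloop
  endfacet
endsolid part

The G0 Z moves step by Δz≈5.941 mm. Every layer's G1 loop is the same polygon, so the solid is a straight extrusion of it from z=0 to z≈23.8. Closing with flat bottom and top caps and triangulating gives 12 facets — a rectangular box, roughly 13.2 × 25.6 mm footprint and 23.8 mm tall.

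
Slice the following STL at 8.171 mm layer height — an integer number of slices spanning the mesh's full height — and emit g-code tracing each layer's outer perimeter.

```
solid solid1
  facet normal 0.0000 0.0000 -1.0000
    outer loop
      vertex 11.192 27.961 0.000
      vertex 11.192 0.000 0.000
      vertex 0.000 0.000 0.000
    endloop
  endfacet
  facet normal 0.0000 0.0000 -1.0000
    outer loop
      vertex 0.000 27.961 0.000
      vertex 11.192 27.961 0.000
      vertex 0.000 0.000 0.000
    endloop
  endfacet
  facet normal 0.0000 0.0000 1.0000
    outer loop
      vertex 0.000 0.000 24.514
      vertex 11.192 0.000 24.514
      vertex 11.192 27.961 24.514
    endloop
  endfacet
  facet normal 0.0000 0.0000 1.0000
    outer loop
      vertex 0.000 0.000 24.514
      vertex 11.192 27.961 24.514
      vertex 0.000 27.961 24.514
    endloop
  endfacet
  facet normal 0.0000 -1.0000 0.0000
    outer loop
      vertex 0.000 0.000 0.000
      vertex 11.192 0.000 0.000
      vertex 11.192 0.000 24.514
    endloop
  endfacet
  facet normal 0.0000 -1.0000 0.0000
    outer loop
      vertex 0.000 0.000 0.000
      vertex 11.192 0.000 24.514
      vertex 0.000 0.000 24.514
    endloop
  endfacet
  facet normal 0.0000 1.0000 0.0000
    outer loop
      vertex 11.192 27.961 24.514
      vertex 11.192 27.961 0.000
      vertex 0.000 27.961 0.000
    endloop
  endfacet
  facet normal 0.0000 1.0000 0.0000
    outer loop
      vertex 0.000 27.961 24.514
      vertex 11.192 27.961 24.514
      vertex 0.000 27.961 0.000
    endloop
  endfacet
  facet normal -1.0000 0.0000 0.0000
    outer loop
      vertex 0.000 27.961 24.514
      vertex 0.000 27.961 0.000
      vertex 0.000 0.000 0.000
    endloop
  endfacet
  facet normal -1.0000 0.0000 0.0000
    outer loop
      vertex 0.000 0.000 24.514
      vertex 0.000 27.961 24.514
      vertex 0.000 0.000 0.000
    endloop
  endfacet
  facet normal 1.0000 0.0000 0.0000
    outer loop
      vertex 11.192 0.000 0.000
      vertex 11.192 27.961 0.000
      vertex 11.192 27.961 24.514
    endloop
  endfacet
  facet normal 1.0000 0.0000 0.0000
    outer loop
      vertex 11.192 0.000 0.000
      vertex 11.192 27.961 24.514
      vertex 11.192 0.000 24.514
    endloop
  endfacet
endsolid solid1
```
; perimeter-only toolpath
G21 ; units = mm
G90 ; absolute positioning
G28 ; home
; layer 1
G0 Z8.171
G0 X0.000 Y0.000
G1 X11.192 Y0.000
G1 X11.192 Y27.961
G1 X0.000 Y27.961
G1 X0.000 Y0.000
; layer 2
G0 Z16.343
G0 X0.000 Y0.000
G1 X11.192 Y0.000
G1 X11.192 Y27.961
G1 X0.000 Y27.961
G1 X0.000 Y0.000
; layer 3
G0 Z24.514
G0 X0.000 Y0.000
G1 X11.192 Y0.000
G1 X11.192 Y27.961
G1 X0.000 Y27.961
G1 X0.000 Y0.000
M2 ; end

The solid is a rectangular box, roughly 11.2 × 28 mm footprint and 24.5 mm tall. Slicing at Δz = 8.171 mm — 3 equal slices spanning the solid's height, so layer i sits at z = i·h/3 — gives 3 non-empty perimeters. Each is a 4-segment closed polygon; G0 lifts to the layer z and rapids to the start vertex, then G1 traces the edges.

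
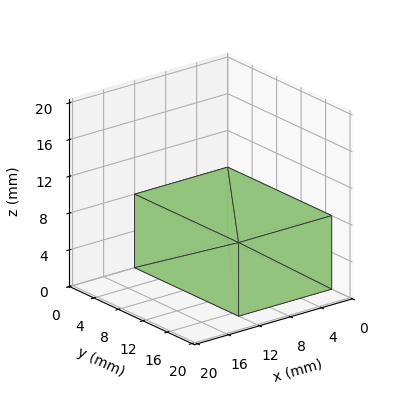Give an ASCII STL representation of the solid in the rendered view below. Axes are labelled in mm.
Reading the render: the shape is a rectangular box, roughly 12 × 17 mm footprint and 8 mm tall (dimensions read to the nearest mm from the axis ticks). For the STL, each face is triangulated and given an outward normal.

solid part
  facet normal 0.0000 0.0000 -1.0000
    outer loop
      vertex 12.00 17.00 0.00
      vertex 12.00 0.00 0.00
      vertex 0.00 0.00 0.00
    endloop
  endfacet
  facet normal 0.0000 0.0000 -1.0000
    outer loop
      vertex 0.00 17.00 0.00
      vertex 12.00 17.00 0.00
      vertex 0.00 0.00 0.00
    endloop
  endfacet
  facet normal 0.0000 0.0000 1.0000
    outer loop
      vertex 0.00 0.00 8.00
      vertex 12.00 0.00 8.00
      vertex 12.00 17.00 8.00
    endloop
  endfacet
  facet normal 0.0000 0.0000 1.0000
    outer loop
      vertex 0.00 0.00 8.00
      vertex 12.00 17.00 8.00
      vertex 0.00 17.00 8.00
    endloop
  endfacet
  facet normal 0.0000 -1.0000 0.0000
    outer loop
      vertex 0.00 0.00 0.00
      vertex 12.00 0.00 0.00
      vertex 12.00 0.00 8.00
    endloop
  endfacet
  facet normal 0.0000 -1.0000 0.0000
    outer loop
      vertex 0.00 0.00 0.00
      vertex 12.00 0.00 8.00
      vertex 0.00 0.00 8.00
    endloop
  endfacet
  facet normal 0.0000 1.0000 0.0000
    outer loop
      vertex 12.00 17.00 8.00
      vertex 12.00 17.00 0.00
      vertex 0.00 17.00 0.00
    endloop
  endfacet
  facet normal 0.0000 1.0000 0.0000
    outer loop
      vertex 0.00 17.00 8.00
      vertex 12.00 17.00 8.00
      vertex 0.00 17.00 0.00
    endloop
  endfacet
  facet normal -1.0000 0.0000 0.0000
    outer loop
      vertex 0.00 17.00 8.00
      vertex 0.00 17.00 0.00
      vertex 0.00 0.00 0.00
    endloop
  endfacet
  facet normal -1.0000 0.0000 0.0000
    outer loop
      vertex 0.00 0.00 8.00
      vertex 0.00 17.00 8.00
      vertex 0.00 0.00 0.00
    endloop
  endfacet
  facet normal 1.0000 0.0000 0.0000
    outer loop
      vertex 12.00 0.00 0.00
      vertex 12.00 17.00 0.00
      vertex 12.00 17.00 8.00
    endloop
  endfacet
  facet normal 1.0000 0.0000 0.0000
    outer loop
      vertex 12.00 0.00 0.00
      vertex 12.00 17.00 8.00
      vertex 12.00 0.00 8.00
    endloop
  endfacet
endsolid part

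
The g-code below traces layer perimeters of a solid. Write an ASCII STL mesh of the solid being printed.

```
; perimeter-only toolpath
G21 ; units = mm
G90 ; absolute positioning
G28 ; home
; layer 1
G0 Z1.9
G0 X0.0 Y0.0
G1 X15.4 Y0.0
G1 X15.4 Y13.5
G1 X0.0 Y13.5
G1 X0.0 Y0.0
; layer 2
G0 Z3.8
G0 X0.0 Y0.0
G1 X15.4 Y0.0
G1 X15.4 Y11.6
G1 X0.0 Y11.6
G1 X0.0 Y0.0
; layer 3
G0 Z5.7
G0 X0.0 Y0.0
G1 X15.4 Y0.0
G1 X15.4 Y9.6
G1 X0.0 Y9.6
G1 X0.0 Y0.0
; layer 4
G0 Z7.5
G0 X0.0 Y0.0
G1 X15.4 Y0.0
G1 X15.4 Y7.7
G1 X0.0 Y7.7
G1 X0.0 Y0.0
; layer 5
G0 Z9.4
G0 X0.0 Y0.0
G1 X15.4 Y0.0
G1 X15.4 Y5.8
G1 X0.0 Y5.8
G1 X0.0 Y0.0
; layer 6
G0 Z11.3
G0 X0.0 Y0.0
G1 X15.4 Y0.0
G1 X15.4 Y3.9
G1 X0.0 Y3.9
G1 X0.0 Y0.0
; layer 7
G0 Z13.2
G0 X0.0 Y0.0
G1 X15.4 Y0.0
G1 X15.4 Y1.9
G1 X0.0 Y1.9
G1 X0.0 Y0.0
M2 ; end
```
solid part
  facet normal 0.0000 0.0000 -1.0000
    outer loop
      vertex 15.4 15.4 0.0
      vertex 15.4 0.0 0.0
      vertex 0.0 0.0 0.0
    endloop
  endfacet
  facet normal 0.0000 0.0000 -1.0000
    outer loop
      vertex 0.0 15.4 0.0
      vertex 15.4 15.4 0.0
      vertex 0.0 0.0 0.0
    endloop
  endfacet
  facet normal 0.0000 -1.0000 0.0000
    outer loop
      vertex 0.0 0.0 0.0
      vertex 15.4 0.0 0.0
      vertex 15.4 0.0 15.1
    endloop
  endfacet
  facet normal 0.0000 -1.0000 0.0000
    outer loop
      vertex 0.0 0.0 0.0
      vertex 15.4 0.0 15.1
      vertex 0.0 0.0 15.1
    endloop
  endfacet
  facet normal 0.0000 0.7001 0.7140
    outer loop
      vertex 0.0 0.0 15.1
      vertex 15.4 0.0 15.1
      vertex 15.4 15.4 0.0
    endloop
  endfacet
  facet normal 0.0000 0.7001 0.7140
    outer loop
      vertex 0.0 0.0 15.1
      vertex 15.4 15.4 0.0
      vertex 0.0 15.4 0.0
    endloop
  endfacet
  facet normal -1.0000 0.0000 0.0000
    outer loop
      vertex 0.0 0.0 15.1
      vertex 0.0 15.4 0.0
      vertex 0.0 0.0 0.0
    endloop
  endfacet
  facet normal 1.0000 0.0000 0.0000
    outer loop
      vertex 15.4 0.0 0.0
      vertex 15.4 15.4 0.0
      vertex 15.4 0.0 15.1
    endloop
  endfacet
endsolid part

The G0 Z moves step by Δz≈1.9 mm. The G1 loops shrink linearly with z, so the solid tapers from its base footprint up to z≈15.1. Closing with a flat bottom cap and the tapered top and triangulating gives 8 facets — a wedge (ramp): 15.4 × 15.4 mm base, rising to 15.1 mm along the y=0 edge and sloping linearly to z=0 at y=15.4.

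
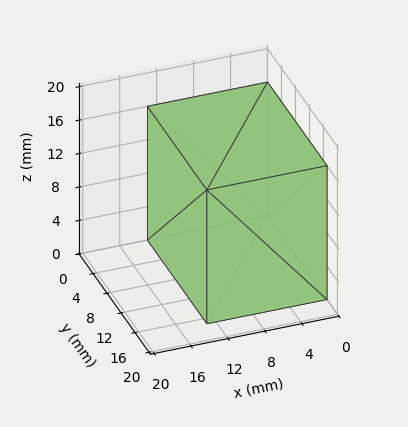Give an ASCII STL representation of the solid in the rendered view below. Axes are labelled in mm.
Reading the render: the shape is a rectangular box, roughly 13 × 17 mm footprint and 16 mm tall (dimensions read to the nearest mm from the axis ticks). For the STL, each face is triangulated and given an outward normal.

solid part
  facet normal 0.0000 0.0000 -1.0000
    outer loop
      vertex 13.000 17.000 0.000
      vertex 13.000 0.000 0.000
      vertex 0.000 0.000 0.000
    endloop
  endfacet
  facet normal 0.0000 0.0000 -1.0000
    outer loop
      vertex 0.000 17.000 0.000
      vertex 13.000 17.000 0.000
      vertex 0.000 0.000 0.000
    endloop
  endfacet
  facet normal 0.0000 0.0000 1.0000
    outer loop
      vertex 0.000 0.000 16.000
      vertex 13.000 0.000 16.000
      vertex 13.000 17.000 16.000
    endloop
  endfacet
  facet normal 0.0000 0.0000 1.0000
    outer loop
      vertex 0.000 0.000 16.000
      vertex 13.000 17.000 16.000
      vertex 0.000 17.000 16.000
    endloop
  endfacet
  facet normal 0.0000 -1.0000 0.0000
    outer loop
      vertex 0.000 0.000 0.000
      vertex 13.000 0.000 0.000
      vertex 13.000 0.000 16.000
    endloop
  endfacet
  facet normal 0.0000 -1.0000 0.0000
    outer loop
      vertex 0.000 0.000 0.000
      vertex 13.000 0.000 16.000
      vertex 0.000 0.000 16.000
    endloop
  endfacet
  facet normal 0.0000 1.0000 0.0000
    outer loop
      vertex 13.000 17.000 16.000
      vertex 13.000 17.000 0.000
      vertex 0.000 17.000 0.000
    endloop
  endfacet
  facet normal 0.0000 1.0000 0.0000
    outer loop
      vertex 0.000 17.000 16.000
      vertex 13.000 17.000 16.000
      vertex 0.000 17.000 0.000
    endloop
  endfacet
  facet normal -1.0000 0.0000 0.0000
    outer loop
      vertex 0.000 17.000 16.000
      vertex 0.000 17.000 0.000
      vertex 0.000 0.000 0.000
    endloop
  endfacet
  facet normal -1.0000 0.0000 0.0000
    outer loop
      vertex 0.000 0.000 16.000
      vertex 0.000 17.000 16.000
      vertex 0.000 0.000 0.000
    endloop
  endfacet
  facet normal 1.0000 0.0000 0.0000
    outer loop
      vertex 13.000 0.000 0.000
      vertex 13.000 17.000 0.000
      vertex 13.000 17.000 16.000
    endloop
  endfacet
  facet normal 1.0000 0.0000 0.0000
    outer loop
      vertex 13.000 0.000 0.000
      vertex 13.000 17.000 16.000
      vertex 13.000 0.000 16.000
    endloop
  endfacet
endsolid part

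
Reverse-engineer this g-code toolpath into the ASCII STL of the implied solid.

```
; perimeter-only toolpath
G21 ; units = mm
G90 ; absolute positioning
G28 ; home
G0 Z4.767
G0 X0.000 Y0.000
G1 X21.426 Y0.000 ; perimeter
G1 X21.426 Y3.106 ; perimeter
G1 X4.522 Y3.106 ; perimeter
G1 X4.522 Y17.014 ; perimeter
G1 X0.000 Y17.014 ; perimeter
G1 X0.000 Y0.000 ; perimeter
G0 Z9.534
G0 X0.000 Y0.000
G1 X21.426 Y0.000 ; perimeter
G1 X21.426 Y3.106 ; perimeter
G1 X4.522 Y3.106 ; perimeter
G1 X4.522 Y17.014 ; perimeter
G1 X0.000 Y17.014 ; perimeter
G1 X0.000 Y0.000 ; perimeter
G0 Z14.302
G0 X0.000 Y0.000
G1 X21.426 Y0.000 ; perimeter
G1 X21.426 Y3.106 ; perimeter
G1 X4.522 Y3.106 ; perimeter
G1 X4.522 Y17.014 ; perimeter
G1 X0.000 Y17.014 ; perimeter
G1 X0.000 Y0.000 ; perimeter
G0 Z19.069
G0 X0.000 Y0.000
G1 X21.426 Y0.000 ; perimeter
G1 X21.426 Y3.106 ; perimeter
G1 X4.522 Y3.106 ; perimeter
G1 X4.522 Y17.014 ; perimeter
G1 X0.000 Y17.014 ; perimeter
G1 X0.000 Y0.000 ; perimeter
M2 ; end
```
solid part
  facet normal 0.0000 0.0000 -1.0000
    outer loop
      vertex 21.426 3.106 0.000
      vertex 21.426 0.000 0.000
      vertex 0.000 0.000 0.000
    endloop
  endfacet
  facet normal 0.0000 0.0000 -1.0000
    outer loop
      vertex 4.522 3.106 0.000
      vertex 21.426 3.106 0.000
      vertex 0.000 0.000 0.000
    endloop
  endfacet
  facet normal 0.0000 0.0000 -1.0000
    outer loop
      vertex 4.522 17.014 0.000
      vertex 4.522 3.106 0.000
      vertex 0.000 0.000 0.000
    endloop
  endfacet
  facet normal 0.0000 0.0000 -1.0000
    outer loop
      vertex 0.000 17.014 0.000
      vertex 4.522 17.014 0.000
      vertex 0.000 0.000 0.000
    endloop
  endfacet
  facet normal 0.0000 0.0000 1.0000
    outer loop
      vertex 0.000 0.000 19.069
      vertex 21.426 0.000 19.069
      vertex 21.426 3.106 19.069
    endloop
  endfacet
  facet normal 0.0000 0.0000 1.0000
    outer loop
      vertex 0.000 0.000 19.069
      vertex 21.426 3.106 19.069
      vertex 4.522 3.106 19.069
    endloop
  endfacet
  facet normal 0.0000 0.0000 1.0000
    outer loop
      vertex 0.000 0.000 19.069
      vertex 4.522 3.106 19.069
      vertex 4.522 17.014 19.069
    endloop
  endfacet
  facet normal 0.0000 0.0000 1.0000
    outer loop
      vertex 0.000 0.000 19.069
      vertex 4.522 17.014 19.069
      vertex 0.000 17.014 19.069
    endloop
  endfacet
  facet normal 0.0000 -1.0000 0.0000
    outer loop
      vertex 0.000 0.000 0.000
      vertex 21.426 0.000 0.000
      vertex 21.426 0.000 19.069
    endloop
  endfacet
  facet normal 0.0000 -1.0000 0.0000
    outer loop
      vertex 0.000 0.000 0.000
      vertex 21.426 0.000 19.069
      vertex 0.000 0.000 19.069
    endloop
  endfacet
  facet normal 1.0000 0.0000 0.0000
    outer loop
      vertex 21.426 0.000 0.000
      vertex 21.426 3.106 0.000
      vertex 21.426 3.106 19.069
    endloop
  endfacet
  facet normal 1.0000 0.0000 0.0000
    outer loop
      vertex 21.426 0.000 0.000
      vertex 21.426 3.106 19.069
      vertex 21.426 0.000 19.069
    endloop
  endfacet
  facet normal 0.0000 1.0000 0.0000
    outer loop
      vertex 21.426 3.106 0.000
      vertex 4.522 3.106 0.000
      vertex 4.522 3.106 19.069
    endloop
  endfacet
  facet normal 0.0000 1.0000 0.0000
    outer loop
      vertex 21.426 3.106 0.000
      vertex 4.522 3.106 19.069
      vertex 21.426 3.106 19.069
    endloop
  endfacet
  facet normal 1.0000 0.0000 0.0000
    outer loop
      vertex 4.522 3.106 0.000
      vertex 4.522 17.014 0.000
      vertex 4.522 17.014 19.069
    endloop
  endfacet
  facet normal 1.0000 0.0000 0.0000
    outer loop
      vertex 4.522 3.106 0.000
      vertex 4.522 17.014 19.069
      vertex 4.522 3.106 19.069
    endloop
  endfacet
  facet normal 0.0000 1.0000 0.0000
    outer loop
      vertex 4.522 17.014 0.000
      vertex 0.000 17.014 0.000
      vertex 0.000 17.014 19.069
    endloop
  endfacet
  facet normal 0.0000 1.0000 0.0000
    outer loop
      vertex 4.522 17.014 0.000
      vertex 0.000 17.014 19.069
      vertex 4.522 17.014 19.069
    endloop
  endfacet
  facet normal -1.0000 0.0000 0.0000
    outer loop
      vertex 0.000 17.014 0.000
      vertex 0.000 0.000 0.000
      vertex 0.000 0.000 19.069
    endloop
  endfacet
  facet normal -1.0000 0.0000 0.0000
    outer loop
      vertex 0.000 17.014 0.000
      vertex 0.000 0.000 19.069
      vertex 0.000 17.014 19.069
    endloop
  endfacet
endsolid part

The G0 Z moves step by Δz≈4.767 mm. Every layer's G1 loop is the same polygon, so the solid is a straight extrusion of it from z=0 to z≈19.1. Closing with flat bottom and top caps and triangulating gives 20 facets — an L-shaped prism: outer 21.4 × 17 mm, arm thicknesses ≈ 3.11 mm (horizontal) and 4.52 mm (vertical), extruded 19.1 mm in z.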